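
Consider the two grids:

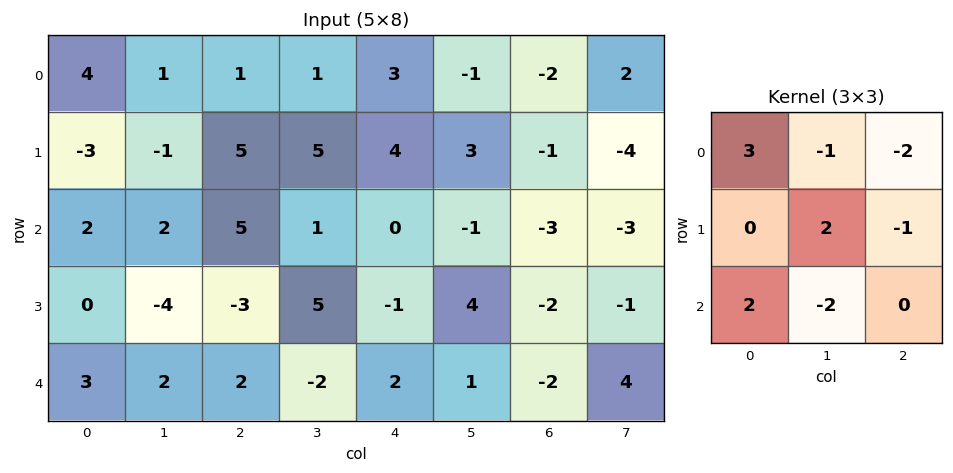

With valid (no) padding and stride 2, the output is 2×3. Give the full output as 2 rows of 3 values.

2 10 23
-9 33 19

Output[0,0]: The receptive field on the input at this output position is [4 1 1 / -3 -1 5 / 2 2 5]. Elementwise product with the kernel and sum: 4·3 + 1·-1 + 1·-2 + -1·2 + 5·-1 + 2·2 + 2·-2.
Output[0,1]: The receptive field on the input at this output position is [1 1 3 / 5 5 4 / 5 1 0]. Elementwise product with the kernel and sum: 1·3 + 1·-1 + 3·-2 + 5·2 + 4·-1 + 5·2 + 1·-2.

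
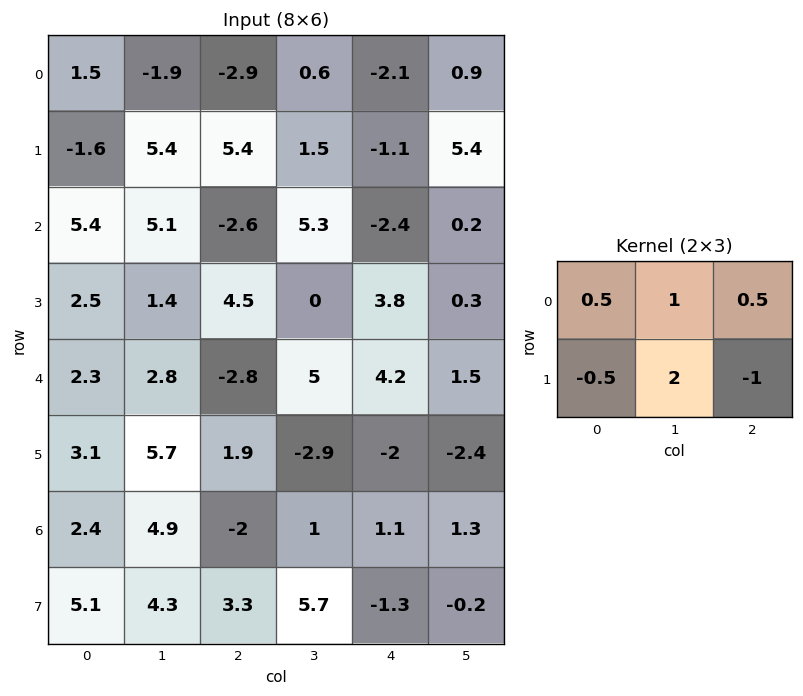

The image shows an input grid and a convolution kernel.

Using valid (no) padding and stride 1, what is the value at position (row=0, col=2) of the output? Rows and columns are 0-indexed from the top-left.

The receptive field on the input at this output position is [-2.9 0.6 -2.1 / 5.4 1.5 -1.1]. Elementwise product with the kernel and sum: -2.9·0.5 + 0.6·1 + -2.1·0.5 + 5.4·-0.5 + 1.5·2 + -1.1·-1.

-0.5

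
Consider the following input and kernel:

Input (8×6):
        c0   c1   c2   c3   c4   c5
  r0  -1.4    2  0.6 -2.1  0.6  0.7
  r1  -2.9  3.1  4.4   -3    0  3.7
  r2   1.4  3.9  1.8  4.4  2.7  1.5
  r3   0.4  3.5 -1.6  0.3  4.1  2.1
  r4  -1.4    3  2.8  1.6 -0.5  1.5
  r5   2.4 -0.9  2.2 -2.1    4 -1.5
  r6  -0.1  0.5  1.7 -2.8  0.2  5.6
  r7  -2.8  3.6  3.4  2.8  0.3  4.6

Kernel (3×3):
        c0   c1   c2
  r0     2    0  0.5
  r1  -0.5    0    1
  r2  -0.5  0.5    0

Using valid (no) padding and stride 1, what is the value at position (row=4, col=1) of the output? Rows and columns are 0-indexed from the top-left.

5.75

The receptive field on the input at this output position is [3 2.8 1.6 / -0.9 2.2 -2.1 / 0.5 1.7 -2.8]. Elementwise product with the kernel and sum: 3·2 + 1.6·0.5 + -0.9·-0.5 + -2.1·1 + 0.5·-0.5 + 1.7·0.5.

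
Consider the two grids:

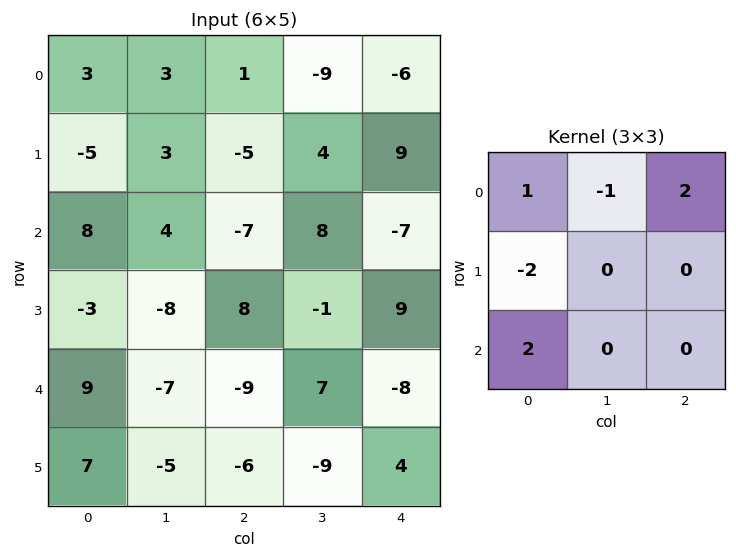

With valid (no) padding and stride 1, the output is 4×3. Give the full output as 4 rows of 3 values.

28 -14 -6
-40 -8 39
14 29 -63
17 -14 33

Output[0,0]: The receptive field on the input at this output position is [3 3 1 / -5 3 -5 / 8 4 -7]. Elementwise product with the kernel and sum: 3·1 + 3·-1 + 1·2 + -5·-2 + 8·2.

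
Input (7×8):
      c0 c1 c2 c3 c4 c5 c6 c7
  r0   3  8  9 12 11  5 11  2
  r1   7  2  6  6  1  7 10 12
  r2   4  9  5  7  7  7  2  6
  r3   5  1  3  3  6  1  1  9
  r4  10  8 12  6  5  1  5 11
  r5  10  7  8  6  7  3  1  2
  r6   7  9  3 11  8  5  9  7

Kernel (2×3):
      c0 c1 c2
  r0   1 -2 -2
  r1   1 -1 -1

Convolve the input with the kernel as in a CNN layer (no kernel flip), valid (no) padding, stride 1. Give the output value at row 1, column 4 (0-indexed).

The receptive field on the input at this output position is [1 7 10 / 7 7 2]. Elementwise product with the kernel and sum: 1·1 + 7·-2 + 10·-2 + 7·1 + 7·-1 + 2·-1.

-35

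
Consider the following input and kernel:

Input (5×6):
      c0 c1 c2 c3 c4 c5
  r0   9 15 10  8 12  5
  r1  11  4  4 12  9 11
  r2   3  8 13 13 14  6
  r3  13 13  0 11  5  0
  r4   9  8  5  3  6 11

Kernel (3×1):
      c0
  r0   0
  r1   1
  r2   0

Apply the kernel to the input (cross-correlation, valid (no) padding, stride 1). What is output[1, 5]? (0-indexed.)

6

The receptive field on the input at this output position is [11 / 6 / 0]. Elementwise product with the kernel and sum: 6·1.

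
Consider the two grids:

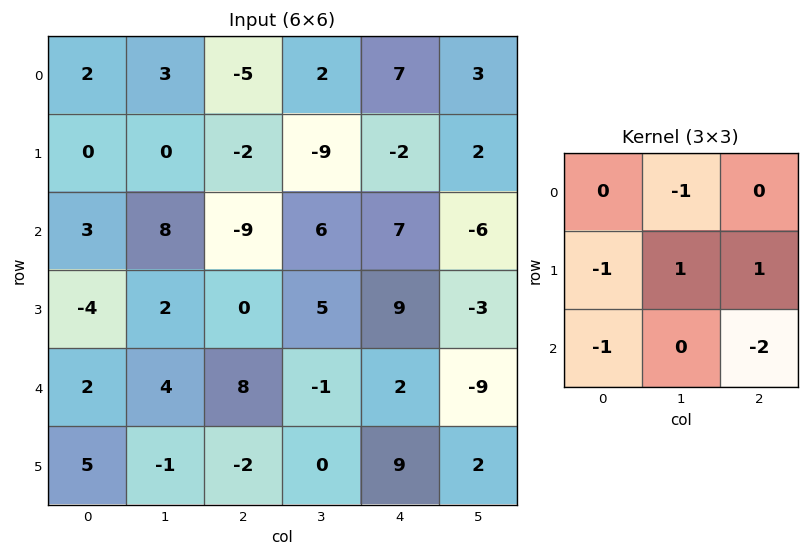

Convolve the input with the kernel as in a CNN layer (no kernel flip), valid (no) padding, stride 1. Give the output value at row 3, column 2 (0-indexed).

The receptive field on the input at this output position is [0 5 9 / 8 -1 2 / -2 0 9]. Elementwise product with the kernel and sum: 5·-1 + 8·-1 + -1·1 + 2·1 + -2·-1 + 9·-2.

-28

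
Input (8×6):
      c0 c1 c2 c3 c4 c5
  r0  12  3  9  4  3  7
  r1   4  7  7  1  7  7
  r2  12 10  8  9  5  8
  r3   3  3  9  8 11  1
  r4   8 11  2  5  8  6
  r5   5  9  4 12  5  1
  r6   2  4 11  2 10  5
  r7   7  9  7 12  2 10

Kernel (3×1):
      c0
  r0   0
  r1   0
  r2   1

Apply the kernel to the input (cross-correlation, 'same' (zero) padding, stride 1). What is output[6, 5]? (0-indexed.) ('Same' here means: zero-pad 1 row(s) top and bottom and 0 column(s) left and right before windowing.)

10

The receptive field on the zero-padded input at this output position is [1 / 5 / 10]. Elementwise product with the kernel and sum: 10·1.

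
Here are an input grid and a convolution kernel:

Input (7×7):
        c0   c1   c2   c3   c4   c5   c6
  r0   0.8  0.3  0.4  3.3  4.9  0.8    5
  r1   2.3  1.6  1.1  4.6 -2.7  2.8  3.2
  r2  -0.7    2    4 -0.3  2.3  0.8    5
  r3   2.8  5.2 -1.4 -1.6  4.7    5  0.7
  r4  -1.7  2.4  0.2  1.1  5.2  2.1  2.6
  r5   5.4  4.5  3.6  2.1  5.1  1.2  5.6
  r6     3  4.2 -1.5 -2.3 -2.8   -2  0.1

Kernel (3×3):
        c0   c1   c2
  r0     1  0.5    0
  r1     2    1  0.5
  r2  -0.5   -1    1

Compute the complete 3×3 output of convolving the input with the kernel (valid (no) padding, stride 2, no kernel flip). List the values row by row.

10.05 8.1 7.35
9.05 5.8 15.35
9.4 12.85 23.95

Output[0,0]: The receptive field on the input at this output position is [0.8 0.3 0.4 / 2.3 1.6 1.1 / -0.7 2 4]. Elementwise product with the kernel and sum: 0.8·1 + 0.3·0.5 + 2.3·2 + 1.6·1 + 1.1·0.5 + -0.7·-0.5 + 2·-1 + 4·1.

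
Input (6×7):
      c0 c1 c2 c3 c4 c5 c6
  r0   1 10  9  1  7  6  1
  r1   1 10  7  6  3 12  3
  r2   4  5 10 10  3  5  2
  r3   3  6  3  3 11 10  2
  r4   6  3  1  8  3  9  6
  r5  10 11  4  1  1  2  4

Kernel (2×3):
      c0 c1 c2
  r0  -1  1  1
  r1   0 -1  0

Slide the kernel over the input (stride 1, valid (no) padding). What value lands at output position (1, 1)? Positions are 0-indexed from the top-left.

The receptive field on the input at this output position is [10 7 6 / 5 10 10]. Elementwise product with the kernel and sum: 10·-1 + 7·1 + 6·1 + 10·-1.

-7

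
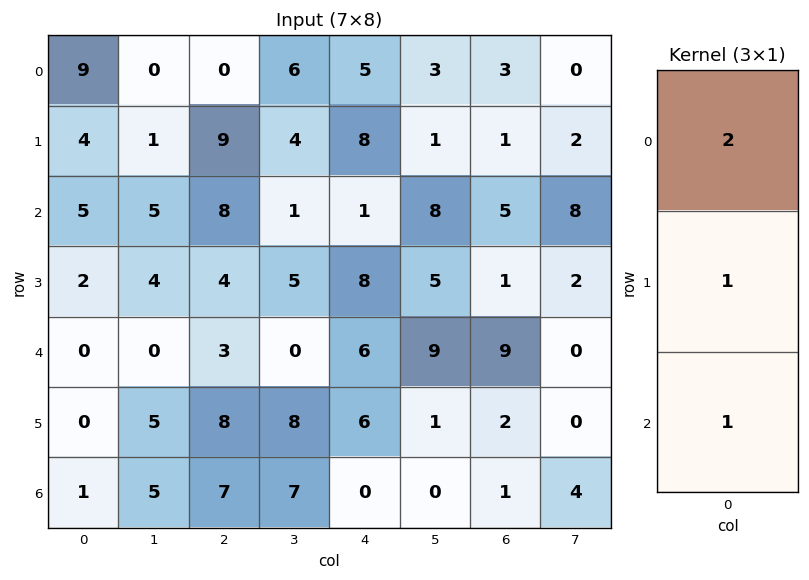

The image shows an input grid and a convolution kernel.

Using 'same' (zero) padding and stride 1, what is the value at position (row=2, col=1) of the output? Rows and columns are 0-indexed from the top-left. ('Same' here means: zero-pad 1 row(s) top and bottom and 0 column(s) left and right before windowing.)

11

The receptive field on the zero-padded input at this output position is [1 / 5 / 4]. Elementwise product with the kernel and sum: 1·2 + 5·1 + 4·1.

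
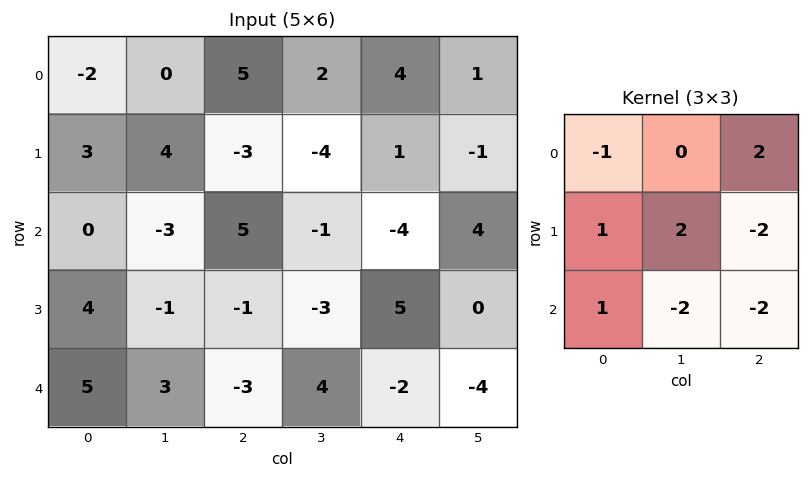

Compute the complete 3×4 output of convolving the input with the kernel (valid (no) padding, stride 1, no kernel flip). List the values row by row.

Output[0,0]: The receptive field on the input at this output position is [-2 0 5 / 3 4 -3 / 0 -3 5]. Elementwise product with the kernel and sum: -2·-1 + 5·2 + 3·1 + 4·2 + -3·-2 + 0·1 + -3·-2 + 5·-2.
Output[0,1]: The receptive field on the input at this output position is [0 5 2 / 4 -3 -4 / -3 5 -1]. Elementwise product with the kernel and sum: 0·-1 + 2·2 + 4·1 + -3·2 + -4·-2 + -3·1 + 5·-2 + -1·-2.

25 -1 5 -1
-17 4 11 -28
19 5 -37 32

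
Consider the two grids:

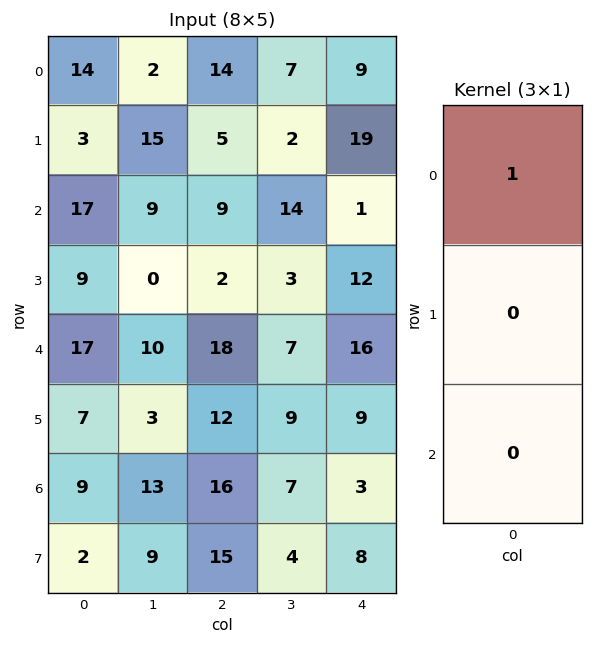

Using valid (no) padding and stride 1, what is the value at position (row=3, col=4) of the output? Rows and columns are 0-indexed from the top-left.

12

The receptive field on the input at this output position is [12 / 16 / 9]. Elementwise product with the kernel and sum: 12·1.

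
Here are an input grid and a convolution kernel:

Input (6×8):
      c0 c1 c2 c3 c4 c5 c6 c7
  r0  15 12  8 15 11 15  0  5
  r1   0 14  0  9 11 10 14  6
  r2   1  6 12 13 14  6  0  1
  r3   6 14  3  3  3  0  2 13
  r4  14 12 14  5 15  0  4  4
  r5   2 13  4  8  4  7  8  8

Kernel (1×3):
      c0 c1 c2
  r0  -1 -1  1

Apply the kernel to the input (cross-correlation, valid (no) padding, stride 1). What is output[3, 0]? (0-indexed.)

The receptive field on the input at this output position is [6 14 3]. Elementwise product with the kernel and sum: 6·-1 + 14·-1 + 3·1.

-17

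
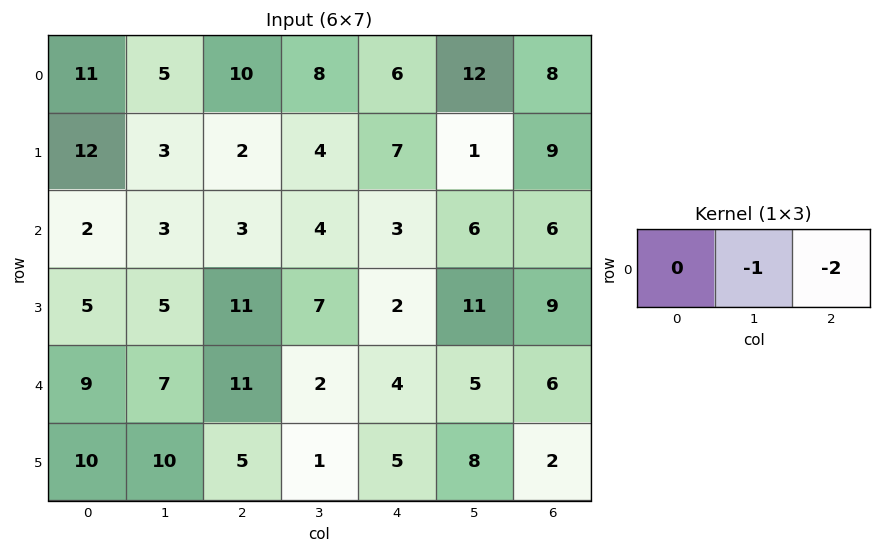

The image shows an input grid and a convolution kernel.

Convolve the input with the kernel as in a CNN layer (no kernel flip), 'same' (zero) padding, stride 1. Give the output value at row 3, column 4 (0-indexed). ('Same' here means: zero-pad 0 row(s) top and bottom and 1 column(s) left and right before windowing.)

The receptive field on the zero-padded input at this output position is [7 2 11]. Elementwise product with the kernel and sum: 2·-1 + 11·-2.

-24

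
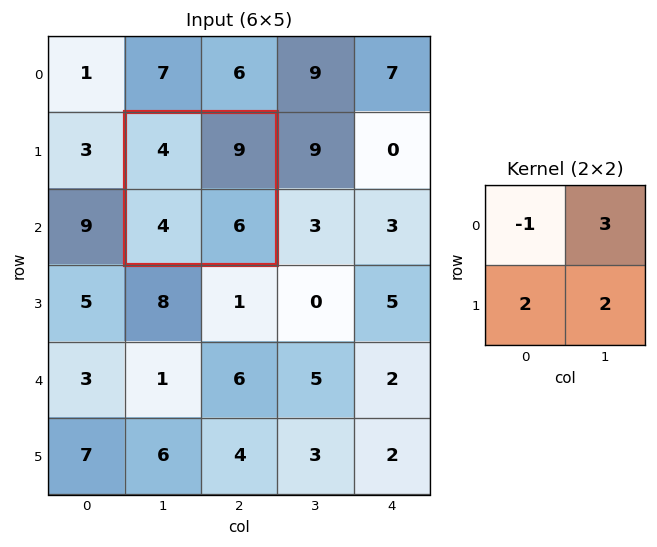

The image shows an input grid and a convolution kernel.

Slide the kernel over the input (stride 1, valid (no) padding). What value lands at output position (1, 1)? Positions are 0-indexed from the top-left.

The receptive field on the input at this output position is [4 9 / 4 6]. Elementwise product with the kernel and sum: 4·-1 + 9·3 + 4·2 + 6·2.

43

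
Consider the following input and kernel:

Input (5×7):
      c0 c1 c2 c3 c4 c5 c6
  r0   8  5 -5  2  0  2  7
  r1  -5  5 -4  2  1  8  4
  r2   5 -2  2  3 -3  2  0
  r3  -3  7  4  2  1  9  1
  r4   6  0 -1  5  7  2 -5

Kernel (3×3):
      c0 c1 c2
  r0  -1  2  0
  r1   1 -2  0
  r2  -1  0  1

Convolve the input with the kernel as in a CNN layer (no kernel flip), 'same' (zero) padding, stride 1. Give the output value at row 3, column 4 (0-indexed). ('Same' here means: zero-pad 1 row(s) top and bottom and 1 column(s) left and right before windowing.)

The receptive field on the zero-padded input at this output position is [3 -3 2 / 2 1 9 / 5 7 2]. Elementwise product with the kernel and sum: 3·-1 + -3·2 + 2·1 + 1·-2 + 5·-1 + 2·1.

-12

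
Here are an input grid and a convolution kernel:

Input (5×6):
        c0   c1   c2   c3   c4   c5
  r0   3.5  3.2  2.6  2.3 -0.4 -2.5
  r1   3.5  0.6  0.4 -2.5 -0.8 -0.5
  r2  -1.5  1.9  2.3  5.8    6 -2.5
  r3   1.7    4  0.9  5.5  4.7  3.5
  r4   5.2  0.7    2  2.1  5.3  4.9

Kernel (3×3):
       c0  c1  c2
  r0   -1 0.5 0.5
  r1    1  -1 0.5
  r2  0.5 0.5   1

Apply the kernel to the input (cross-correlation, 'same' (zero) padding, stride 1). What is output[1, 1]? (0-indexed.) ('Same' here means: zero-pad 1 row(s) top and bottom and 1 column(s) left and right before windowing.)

5

The receptive field on the zero-padded input at this output position is [3.5 3.2 2.6 / 3.5 0.6 0.4 / -1.5 1.9 2.3]. Elementwise product with the kernel and sum: 3.5·-1 + 3.2·0.5 + 2.6·0.5 + 3.5·1 + 0.6·-1 + 0.4·0.5 + -1.5·0.5 + 1.9·0.5 + 2.3·1.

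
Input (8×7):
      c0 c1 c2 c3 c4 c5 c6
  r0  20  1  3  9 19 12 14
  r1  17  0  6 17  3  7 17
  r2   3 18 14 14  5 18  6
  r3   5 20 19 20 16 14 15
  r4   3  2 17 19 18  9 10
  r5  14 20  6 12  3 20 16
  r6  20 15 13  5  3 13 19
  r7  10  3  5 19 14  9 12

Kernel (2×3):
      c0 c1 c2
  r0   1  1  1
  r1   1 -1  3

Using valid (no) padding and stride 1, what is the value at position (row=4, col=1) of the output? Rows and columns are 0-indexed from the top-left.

The receptive field on the input at this output position is [2 17 19 / 20 6 12]. Elementwise product with the kernel and sum: 2·1 + 17·1 + 19·1 + 20·1 + 6·-1 + 12·3.

88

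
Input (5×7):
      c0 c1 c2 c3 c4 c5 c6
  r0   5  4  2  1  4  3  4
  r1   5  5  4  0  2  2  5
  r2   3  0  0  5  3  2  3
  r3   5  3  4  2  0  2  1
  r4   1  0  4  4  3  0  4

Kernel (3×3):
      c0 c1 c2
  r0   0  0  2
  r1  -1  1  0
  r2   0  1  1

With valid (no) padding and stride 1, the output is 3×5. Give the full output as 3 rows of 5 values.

Output[0,0]: The receptive field on the input at this output position is [5 4 2 / 5 5 4 / 3 0 0]. Elementwise product with the kernel and sum: 2·2 + 5·-1 + 5·1 + 0·1 + 0·1.
Output[0,1]: The receptive field on the input at this output position is [4 2 1 / 5 4 0 / 0 0 5]. Elementwise product with the kernel and sum: 1·2 + 5·-1 + 4·1 + 0·1 + 5·1.

4 6 12 13 13
12 6 11 4 12
2 19 11 5 12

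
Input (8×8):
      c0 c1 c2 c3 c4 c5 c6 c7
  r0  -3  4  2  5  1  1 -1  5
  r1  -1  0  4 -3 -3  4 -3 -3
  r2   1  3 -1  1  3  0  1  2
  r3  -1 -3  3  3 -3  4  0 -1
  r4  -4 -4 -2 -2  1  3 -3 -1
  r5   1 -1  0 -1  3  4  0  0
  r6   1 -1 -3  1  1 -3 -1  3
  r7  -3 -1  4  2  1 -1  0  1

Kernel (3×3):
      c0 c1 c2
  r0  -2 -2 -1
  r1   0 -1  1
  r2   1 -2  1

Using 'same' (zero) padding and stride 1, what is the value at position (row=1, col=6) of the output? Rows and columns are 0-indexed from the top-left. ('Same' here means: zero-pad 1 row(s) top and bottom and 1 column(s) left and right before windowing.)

-5

The receptive field on the zero-padded input at this output position is [1 -1 5 / 4 -3 -3 / 0 1 2]. Elementwise product with the kernel and sum: 1·-2 + -1·-2 + 5·-1 + -3·-1 + -3·1 + 0·1 + 1·-2 + 2·1.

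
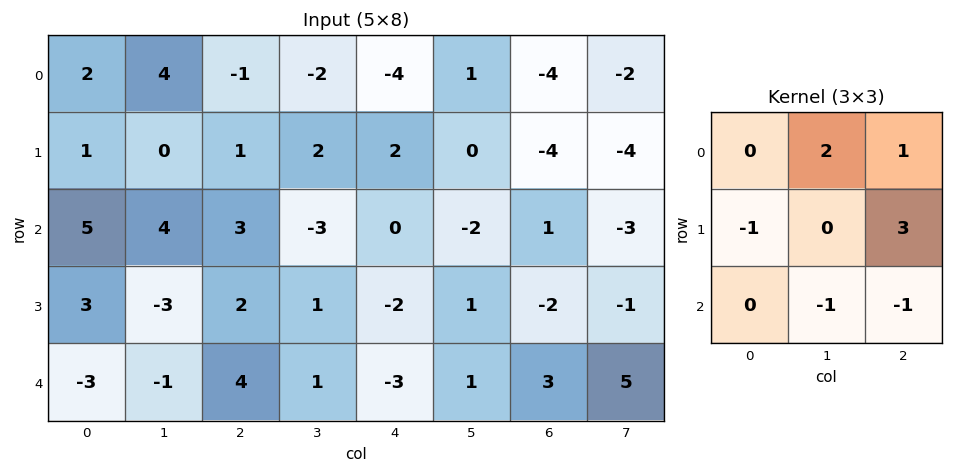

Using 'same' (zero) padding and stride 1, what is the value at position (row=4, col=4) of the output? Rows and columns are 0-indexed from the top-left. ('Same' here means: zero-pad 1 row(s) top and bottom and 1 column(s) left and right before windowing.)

The receptive field on the zero-padded input at this output position is [1 -2 1 / 1 -3 1 / 0 0 0]. Elementwise product with the kernel and sum: -2·2 + 1·1 + 1·-1 + 1·3 + 0·-1 + 0·-1.

-1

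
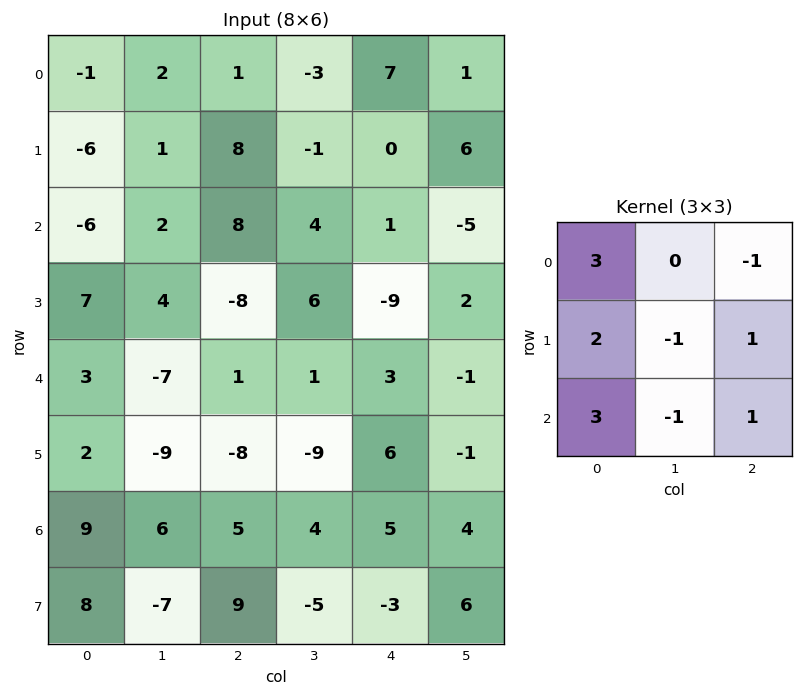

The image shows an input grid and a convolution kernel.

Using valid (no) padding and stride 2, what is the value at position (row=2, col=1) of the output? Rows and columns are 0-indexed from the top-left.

The receptive field on the input at this output position is [1 1 3 / -8 -9 6 / 5 4 5]. Elementwise product with the kernel and sum: 1·3 + 3·-1 + -8·2 + -9·-1 + 6·1 + 5·3 + 4·-1 + 5·1.

15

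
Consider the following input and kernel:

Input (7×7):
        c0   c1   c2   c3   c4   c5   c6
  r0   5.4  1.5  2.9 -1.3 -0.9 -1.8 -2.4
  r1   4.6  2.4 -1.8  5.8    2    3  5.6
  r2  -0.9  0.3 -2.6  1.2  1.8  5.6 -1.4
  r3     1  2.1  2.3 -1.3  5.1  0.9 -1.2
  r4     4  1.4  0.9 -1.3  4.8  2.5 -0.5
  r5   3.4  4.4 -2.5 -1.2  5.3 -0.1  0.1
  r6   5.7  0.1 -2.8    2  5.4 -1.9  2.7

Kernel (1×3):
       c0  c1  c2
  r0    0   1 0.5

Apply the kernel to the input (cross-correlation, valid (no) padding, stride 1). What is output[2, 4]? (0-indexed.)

4.9

The receptive field on the input at this output position is [1.8 5.6 -1.4]. Elementwise product with the kernel and sum: 5.6·1 + -1.4·0.5.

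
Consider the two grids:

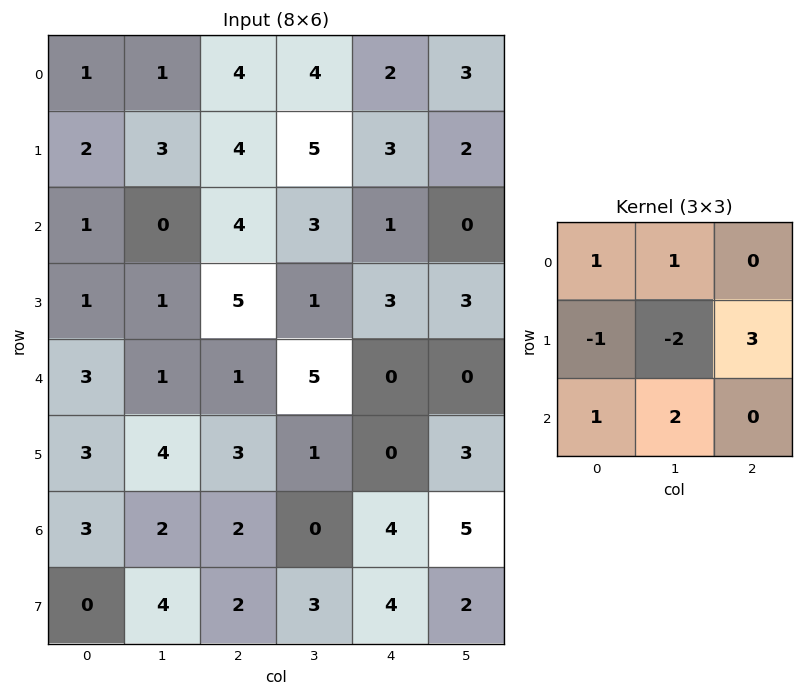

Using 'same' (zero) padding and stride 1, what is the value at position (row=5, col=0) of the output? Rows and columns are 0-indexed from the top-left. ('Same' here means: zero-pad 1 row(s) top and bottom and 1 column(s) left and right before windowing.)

The receptive field on the zero-padded input at this output position is [0 3 1 / 0 3 4 / 0 3 2]. Elementwise product with the kernel and sum: 0·1 + 3·1 + 0·-1 + 3·-2 + 4·3 + 0·1 + 3·2.

15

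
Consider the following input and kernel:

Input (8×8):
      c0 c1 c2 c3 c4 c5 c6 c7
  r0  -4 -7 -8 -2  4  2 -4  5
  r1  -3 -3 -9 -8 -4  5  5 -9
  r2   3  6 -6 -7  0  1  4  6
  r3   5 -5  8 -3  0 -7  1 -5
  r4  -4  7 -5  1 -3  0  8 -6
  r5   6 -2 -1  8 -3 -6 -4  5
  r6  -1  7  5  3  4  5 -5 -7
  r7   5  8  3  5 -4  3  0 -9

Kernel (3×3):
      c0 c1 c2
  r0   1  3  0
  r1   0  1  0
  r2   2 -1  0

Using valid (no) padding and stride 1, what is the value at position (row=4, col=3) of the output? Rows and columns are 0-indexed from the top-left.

The receptive field on the input at this output position is [1 -3 0 / 8 -3 -6 / 3 4 5]. Elementwise product with the kernel and sum: 1·1 + -3·3 + -3·1 + 3·2 + 4·-1.

-9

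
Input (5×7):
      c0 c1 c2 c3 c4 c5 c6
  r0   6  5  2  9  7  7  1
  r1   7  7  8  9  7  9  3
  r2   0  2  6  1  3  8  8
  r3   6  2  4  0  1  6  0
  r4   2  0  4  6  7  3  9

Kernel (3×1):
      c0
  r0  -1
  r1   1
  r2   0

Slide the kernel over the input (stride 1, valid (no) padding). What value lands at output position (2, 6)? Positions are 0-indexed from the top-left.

-8

The receptive field on the input at this output position is [8 / 0 / 9]. Elementwise product with the kernel and sum: 8·-1 + 0·1.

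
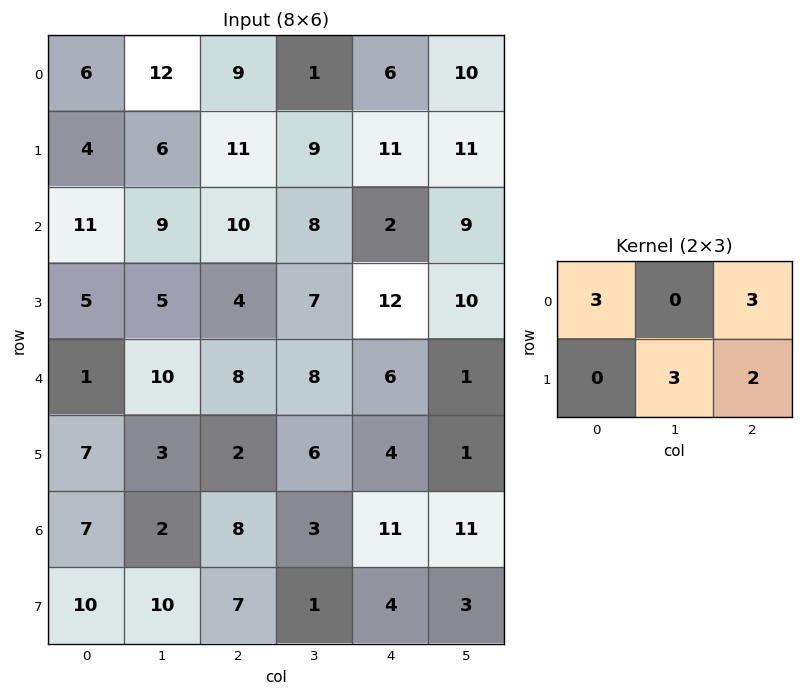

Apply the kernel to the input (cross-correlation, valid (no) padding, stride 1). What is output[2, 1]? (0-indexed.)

The receptive field on the input at this output position is [9 10 8 / 5 4 7]. Elementwise product with the kernel and sum: 9·3 + 8·3 + 4·3 + 7·2.

77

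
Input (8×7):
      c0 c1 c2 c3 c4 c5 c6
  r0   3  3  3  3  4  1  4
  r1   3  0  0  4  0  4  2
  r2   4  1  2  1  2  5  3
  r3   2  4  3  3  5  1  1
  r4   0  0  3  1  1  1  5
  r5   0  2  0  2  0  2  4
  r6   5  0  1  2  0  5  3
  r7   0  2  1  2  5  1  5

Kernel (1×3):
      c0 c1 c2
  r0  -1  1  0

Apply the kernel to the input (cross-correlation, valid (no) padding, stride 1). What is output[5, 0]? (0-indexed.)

The receptive field on the input at this output position is [0 2 0]. Elementwise product with the kernel and sum: 0·-1 + 2·1.

2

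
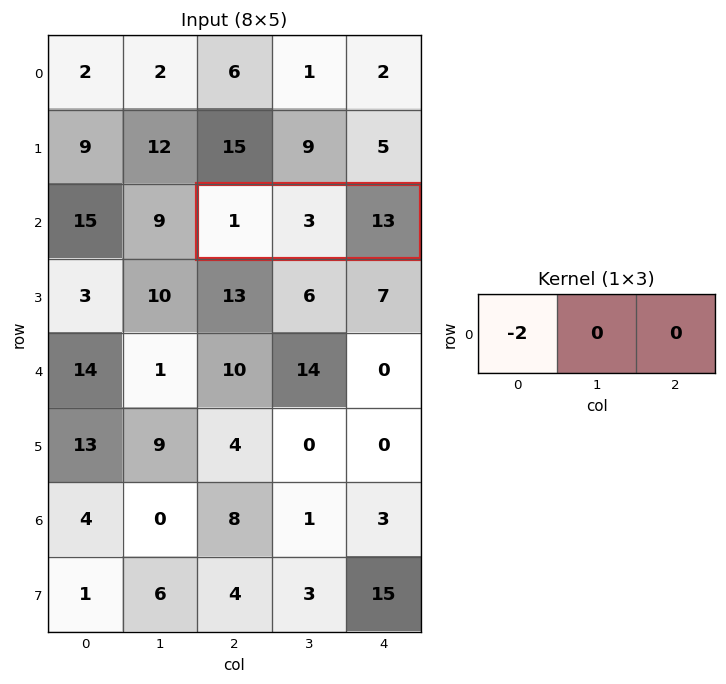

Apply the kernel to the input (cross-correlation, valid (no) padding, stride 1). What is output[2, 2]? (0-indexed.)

-2

The receptive field on the input at this output position is [1 3 13]. Elementwise product with the kernel and sum: 1·-2.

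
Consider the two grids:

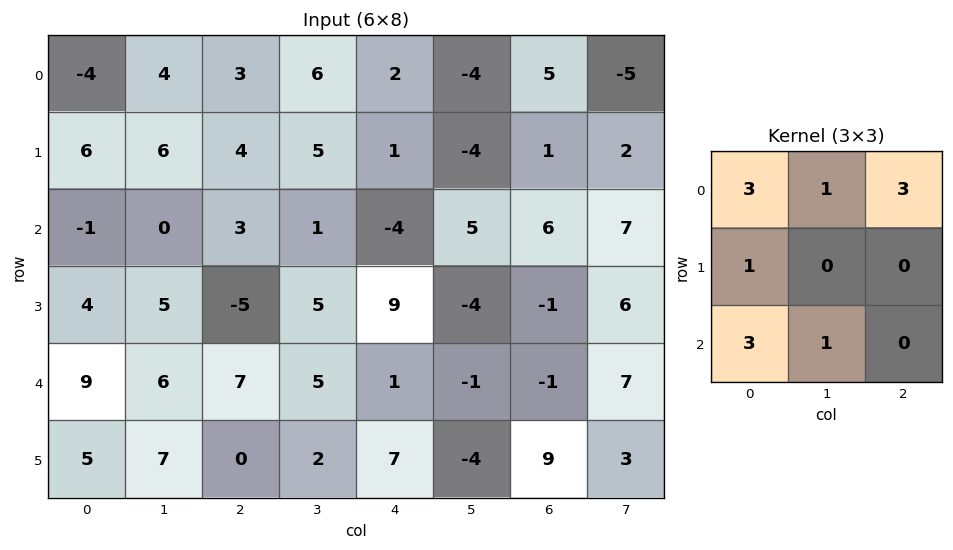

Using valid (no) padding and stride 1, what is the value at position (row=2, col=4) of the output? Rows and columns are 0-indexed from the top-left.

The receptive field on the input at this output position is [-4 5 6 / 9 -4 -1 / 1 -1 -1]. Elementwise product with the kernel and sum: -4·3 + 5·1 + 6·3 + 9·1 + 1·3 + -1·1.

22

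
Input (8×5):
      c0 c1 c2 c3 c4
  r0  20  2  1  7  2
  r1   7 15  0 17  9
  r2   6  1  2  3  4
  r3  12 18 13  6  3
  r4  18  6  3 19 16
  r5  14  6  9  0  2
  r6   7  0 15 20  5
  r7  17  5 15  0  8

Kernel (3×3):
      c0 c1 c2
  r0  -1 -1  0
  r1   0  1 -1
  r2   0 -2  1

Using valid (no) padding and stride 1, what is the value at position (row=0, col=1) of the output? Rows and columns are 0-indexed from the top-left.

The receptive field on the input at this output position is [2 1 7 / 15 0 17 / 1 2 3]. Elementwise product with the kernel and sum: 2·-1 + 1·-1 + 0·1 + 17·-1 + 2·-2 + 3·1.

-21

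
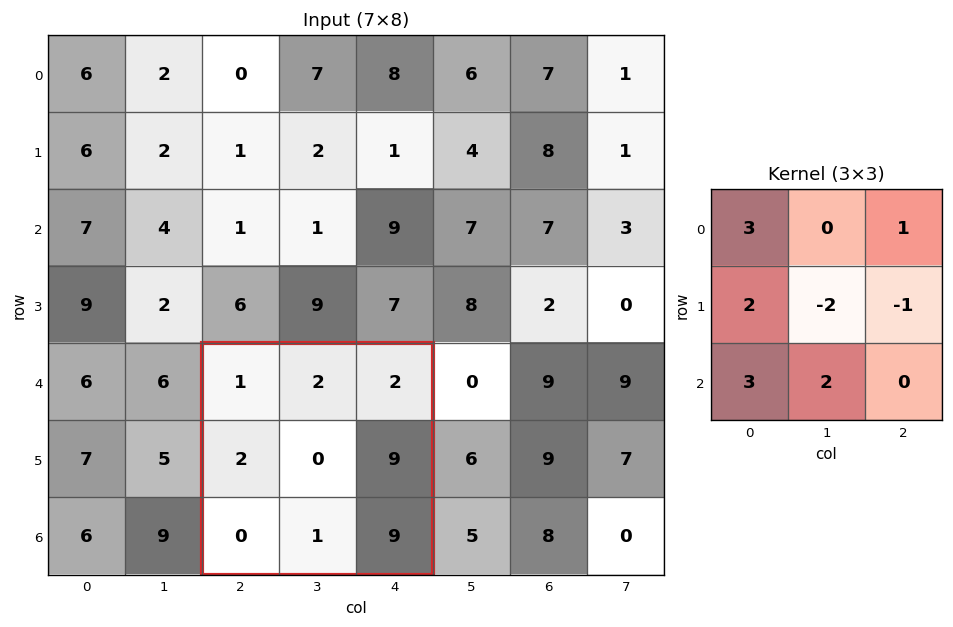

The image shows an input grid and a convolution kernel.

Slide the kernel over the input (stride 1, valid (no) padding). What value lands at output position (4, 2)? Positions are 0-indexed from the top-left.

The receptive field on the input at this output position is [1 2 2 / 2 0 9 / 0 1 9]. Elementwise product with the kernel and sum: 1·3 + 2·1 + 2·2 + 0·-2 + 9·-1 + 0·3 + 1·2.

2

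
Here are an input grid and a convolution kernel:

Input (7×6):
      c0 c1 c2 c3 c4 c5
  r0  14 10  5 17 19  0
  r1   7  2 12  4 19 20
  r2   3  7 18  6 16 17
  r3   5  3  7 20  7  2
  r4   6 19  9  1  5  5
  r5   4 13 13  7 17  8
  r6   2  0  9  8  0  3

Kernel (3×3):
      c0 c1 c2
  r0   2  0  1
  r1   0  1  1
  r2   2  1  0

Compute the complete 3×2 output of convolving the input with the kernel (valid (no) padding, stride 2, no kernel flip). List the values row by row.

Output[0,0]: The receptive field on the input at this output position is [14 10 5 / 7 2 12 / 3 7 18]. Elementwise product with the kernel and sum: 14·2 + 5·1 + 2·1 + 12·1 + 3·2 + 7·1.
Output[0,1]: The receptive field on the input at this output position is [5 17 19 / 12 4 19 / 18 6 16]. Elementwise product with the kernel and sum: 5·2 + 19·1 + 4·1 + 19·1 + 18·2 + 6·1.

60 94
65 98
51 73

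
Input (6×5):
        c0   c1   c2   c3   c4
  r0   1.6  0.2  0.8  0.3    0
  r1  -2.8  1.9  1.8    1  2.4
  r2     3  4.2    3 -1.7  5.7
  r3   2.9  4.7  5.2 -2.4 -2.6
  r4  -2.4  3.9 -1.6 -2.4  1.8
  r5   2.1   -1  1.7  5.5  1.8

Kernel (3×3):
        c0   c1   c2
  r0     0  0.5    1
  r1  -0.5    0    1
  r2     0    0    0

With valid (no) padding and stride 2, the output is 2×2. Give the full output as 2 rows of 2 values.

4.1 1.65
8.85 -0.35

Output[0,0]: The receptive field on the input at this output position is [1.6 0.2 0.8 / -2.8 1.9 1.8 / 3 4.2 3]. Elementwise product with the kernel and sum: 0.2·0.5 + 0.8·1 + -2.8·-0.5 + 1.8·1.
Output[0,1]: The receptive field on the input at this output position is [0.8 0.3 0 / 1.8 1 2.4 / 3 -1.7 5.7]. Elementwise product with the kernel and sum: 0.3·0.5 + 0·1 + 1.8·-0.5 + 2.4·1.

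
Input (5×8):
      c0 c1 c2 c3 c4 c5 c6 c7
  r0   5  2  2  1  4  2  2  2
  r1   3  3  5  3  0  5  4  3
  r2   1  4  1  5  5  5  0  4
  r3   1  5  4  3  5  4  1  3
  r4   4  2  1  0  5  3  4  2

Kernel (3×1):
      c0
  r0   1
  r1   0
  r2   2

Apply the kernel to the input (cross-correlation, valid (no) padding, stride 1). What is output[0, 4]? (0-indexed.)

14

The receptive field on the input at this output position is [4 / 0 / 5]. Elementwise product with the kernel and sum: 4·1 + 5·2.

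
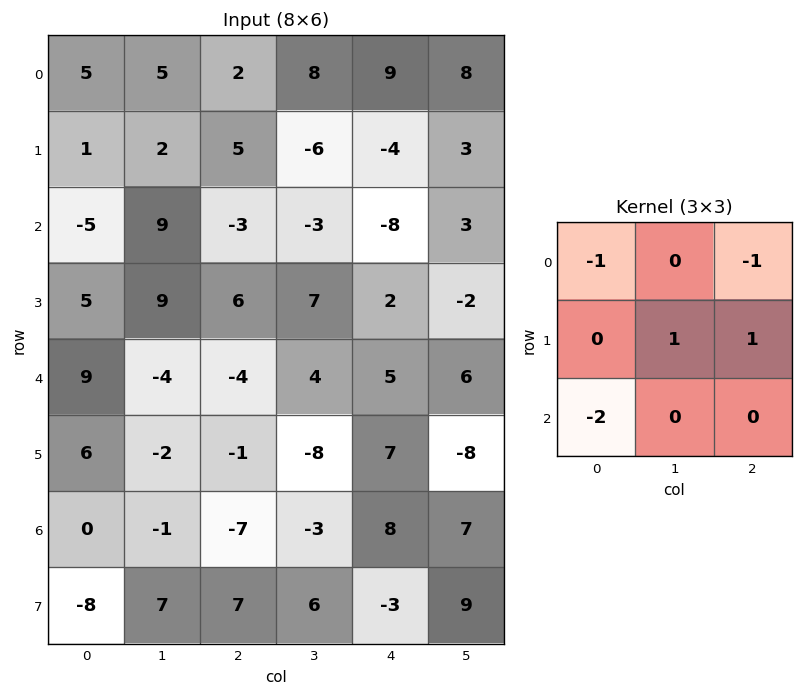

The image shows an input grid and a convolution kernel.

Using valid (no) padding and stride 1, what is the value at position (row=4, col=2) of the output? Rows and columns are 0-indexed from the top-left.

The receptive field on the input at this output position is [-4 4 5 / -1 -8 7 / -7 -3 8]. Elementwise product with the kernel and sum: -4·-1 + 5·-1 + -8·1 + 7·1 + -7·-2.

12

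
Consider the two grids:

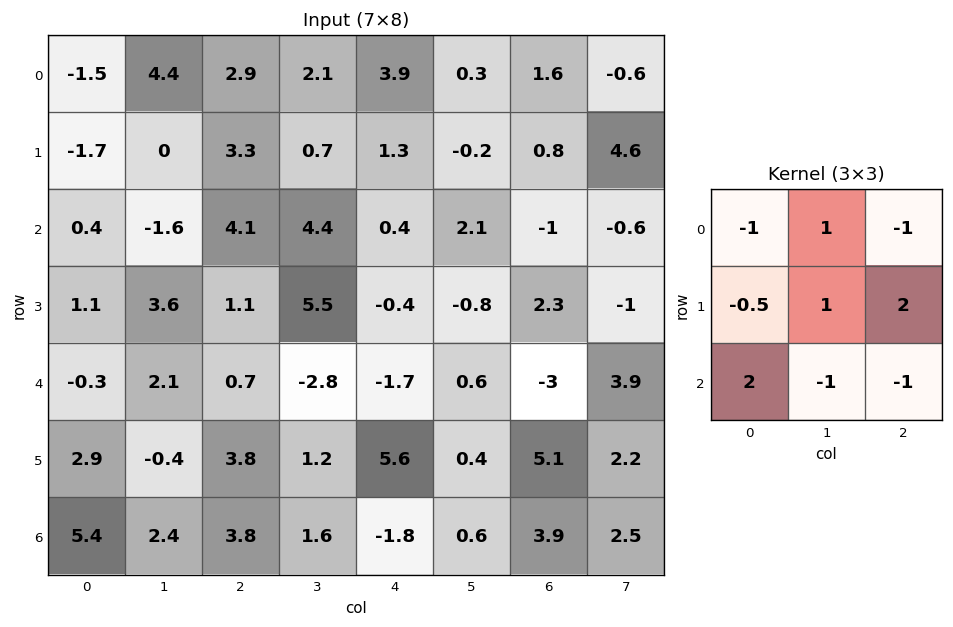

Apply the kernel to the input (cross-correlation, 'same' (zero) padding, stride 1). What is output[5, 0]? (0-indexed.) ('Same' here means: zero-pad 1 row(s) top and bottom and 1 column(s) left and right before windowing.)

The receptive field on the zero-padded input at this output position is [0 -0.3 2.1 / 0 2.9 -0.4 / 0 5.4 2.4]. Elementwise product with the kernel and sum: 0·-1 + -0.3·1 + 2.1·-1 + 0·-0.5 + 2.9·1 + -0.4·2 + 0·2 + 5.4·-1 + 2.4·-1.

-8.1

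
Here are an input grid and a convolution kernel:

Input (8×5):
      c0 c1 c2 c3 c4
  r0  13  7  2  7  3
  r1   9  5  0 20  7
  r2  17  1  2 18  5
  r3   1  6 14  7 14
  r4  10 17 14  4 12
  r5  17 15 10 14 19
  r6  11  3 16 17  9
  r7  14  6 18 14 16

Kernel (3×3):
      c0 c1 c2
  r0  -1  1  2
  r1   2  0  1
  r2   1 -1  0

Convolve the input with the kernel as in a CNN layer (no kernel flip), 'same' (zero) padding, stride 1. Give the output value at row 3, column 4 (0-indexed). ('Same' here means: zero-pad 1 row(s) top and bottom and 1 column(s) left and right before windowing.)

-7

The receptive field on the zero-padded input at this output position is [18 5 0 / 7 14 0 / 4 12 0]. Elementwise product with the kernel and sum: 18·-1 + 5·1 + 0·2 + 7·2 + 0·1 + 4·1 + 12·-1.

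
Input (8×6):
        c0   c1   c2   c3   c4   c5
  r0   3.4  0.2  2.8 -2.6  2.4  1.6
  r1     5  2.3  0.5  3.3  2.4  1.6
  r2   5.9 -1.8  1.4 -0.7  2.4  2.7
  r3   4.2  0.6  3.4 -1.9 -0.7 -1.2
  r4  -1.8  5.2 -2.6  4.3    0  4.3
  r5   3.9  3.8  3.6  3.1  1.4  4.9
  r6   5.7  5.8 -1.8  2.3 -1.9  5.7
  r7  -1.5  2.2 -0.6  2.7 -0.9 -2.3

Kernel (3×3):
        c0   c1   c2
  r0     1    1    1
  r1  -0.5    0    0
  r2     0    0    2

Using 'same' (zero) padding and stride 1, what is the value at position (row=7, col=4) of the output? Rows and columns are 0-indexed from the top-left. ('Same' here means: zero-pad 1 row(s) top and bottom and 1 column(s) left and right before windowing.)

4.75

The receptive field on the zero-padded input at this output position is [2.3 -1.9 5.7 / 2.7 -0.9 -2.3 / 0 0 0]. Elementwise product with the kernel and sum: 2.3·1 + -1.9·1 + 5.7·1 + 2.7·-0.5 + 0·2.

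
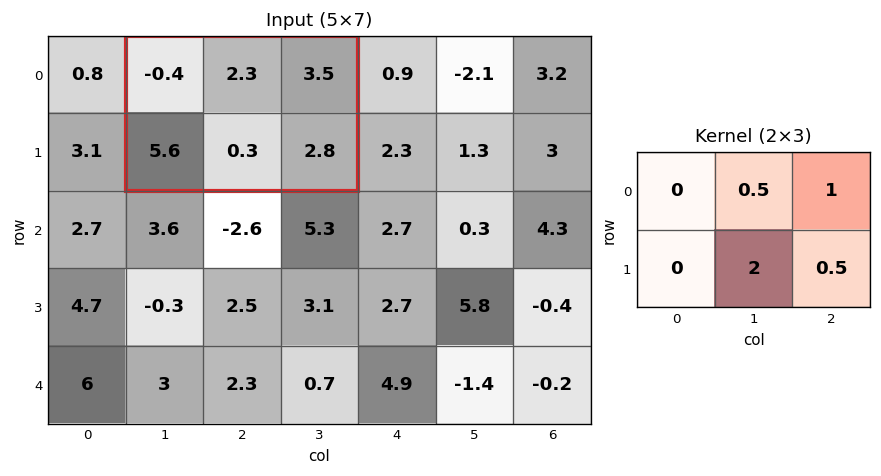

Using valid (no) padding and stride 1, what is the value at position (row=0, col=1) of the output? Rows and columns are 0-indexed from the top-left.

6.65

The receptive field on the input at this output position is [-0.4 2.3 3.5 / 5.6 0.3 2.8]. Elementwise product with the kernel and sum: 2.3·0.5 + 3.5·1 + 0.3·2 + 2.8·0.5.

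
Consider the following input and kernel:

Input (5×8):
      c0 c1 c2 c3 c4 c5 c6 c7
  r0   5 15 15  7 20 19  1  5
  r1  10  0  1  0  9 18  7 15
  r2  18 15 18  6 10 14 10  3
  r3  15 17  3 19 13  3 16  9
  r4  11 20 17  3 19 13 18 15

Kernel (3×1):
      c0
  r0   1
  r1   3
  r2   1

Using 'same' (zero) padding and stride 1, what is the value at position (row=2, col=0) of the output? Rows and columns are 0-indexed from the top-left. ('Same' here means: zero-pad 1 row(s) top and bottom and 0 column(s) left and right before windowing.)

79

The receptive field on the zero-padded input at this output position is [10 / 18 / 15]. Elementwise product with the kernel and sum: 10·1 + 18·3 + 15·1.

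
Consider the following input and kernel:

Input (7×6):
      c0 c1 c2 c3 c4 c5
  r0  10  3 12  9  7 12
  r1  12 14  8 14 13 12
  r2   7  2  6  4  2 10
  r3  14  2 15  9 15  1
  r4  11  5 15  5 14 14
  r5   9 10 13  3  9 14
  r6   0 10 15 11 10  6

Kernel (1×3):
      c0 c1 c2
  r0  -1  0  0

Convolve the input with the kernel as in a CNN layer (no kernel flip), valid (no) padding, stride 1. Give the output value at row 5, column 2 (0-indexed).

The receptive field on the input at this output position is [13 3 9]. Elementwise product with the kernel and sum: 13·-1.

-13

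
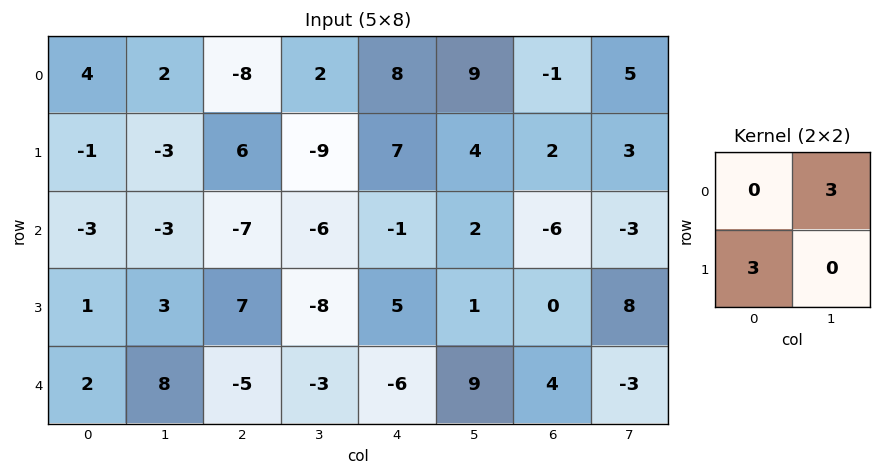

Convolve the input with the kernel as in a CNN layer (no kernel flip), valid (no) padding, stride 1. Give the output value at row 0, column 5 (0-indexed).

The receptive field on the input at this output position is [9 -1 / 4 2]. Elementwise product with the kernel and sum: -1·3 + 4·3.

9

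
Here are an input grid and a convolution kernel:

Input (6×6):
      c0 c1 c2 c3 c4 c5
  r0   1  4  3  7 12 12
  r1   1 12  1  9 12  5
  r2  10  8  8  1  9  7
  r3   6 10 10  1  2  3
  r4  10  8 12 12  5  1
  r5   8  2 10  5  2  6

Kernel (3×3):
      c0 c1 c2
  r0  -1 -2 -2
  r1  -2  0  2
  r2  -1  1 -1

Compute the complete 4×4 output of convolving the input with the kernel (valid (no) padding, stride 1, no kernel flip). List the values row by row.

-25 -31 -35 -62
-37 -47 -52 -33
-48 -52 -49 -37
-58 -21 -37 -42

Output[0,0]: The receptive field on the input at this output position is [1 4 3 / 1 12 1 / 10 8 8]. Elementwise product with the kernel and sum: 1·-1 + 4·-2 + 3·-2 + 1·-2 + 1·2 + 10·-1 + 8·1 + 8·-1.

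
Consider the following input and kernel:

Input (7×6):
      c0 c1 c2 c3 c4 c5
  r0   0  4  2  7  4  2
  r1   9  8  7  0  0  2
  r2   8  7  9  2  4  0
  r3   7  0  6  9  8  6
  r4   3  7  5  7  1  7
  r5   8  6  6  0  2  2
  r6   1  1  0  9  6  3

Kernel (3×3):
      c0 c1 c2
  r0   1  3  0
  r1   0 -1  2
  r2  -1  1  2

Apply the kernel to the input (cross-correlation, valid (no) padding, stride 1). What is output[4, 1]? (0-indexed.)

The receptive field on the input at this output position is [7 5 7 / 6 6 0 / 1 0 9]. Elementwise product with the kernel and sum: 7·1 + 5·3 + 6·-1 + 0·2 + 1·-1 + 0·1 + 9·2.

33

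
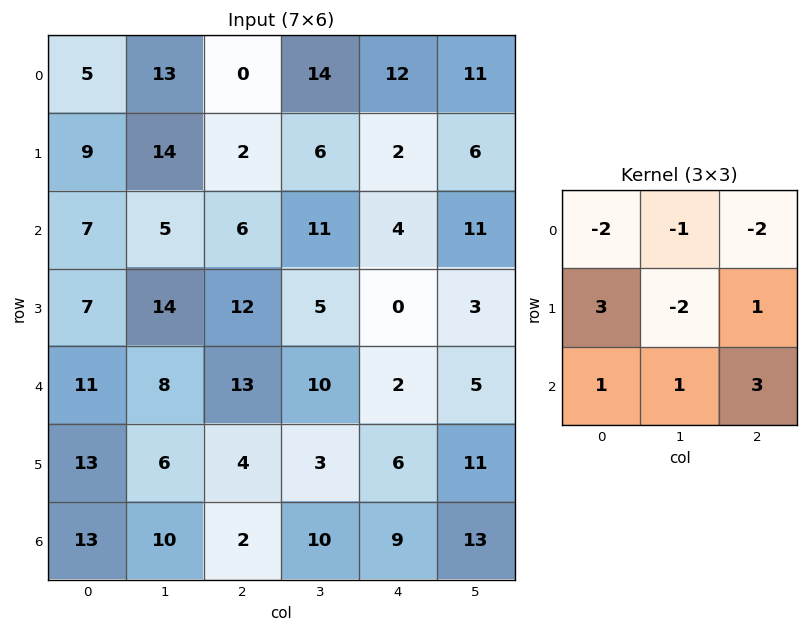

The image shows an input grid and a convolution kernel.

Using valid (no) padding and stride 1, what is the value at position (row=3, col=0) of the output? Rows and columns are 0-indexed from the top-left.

The receptive field on the input at this output position is [7 14 12 / 11 8 13 / 13 6 4]. Elementwise product with the kernel and sum: 7·-2 + 14·-1 + 12·-2 + 11·3 + 8·-2 + 13·1 + 13·1 + 6·1 + 4·3.

9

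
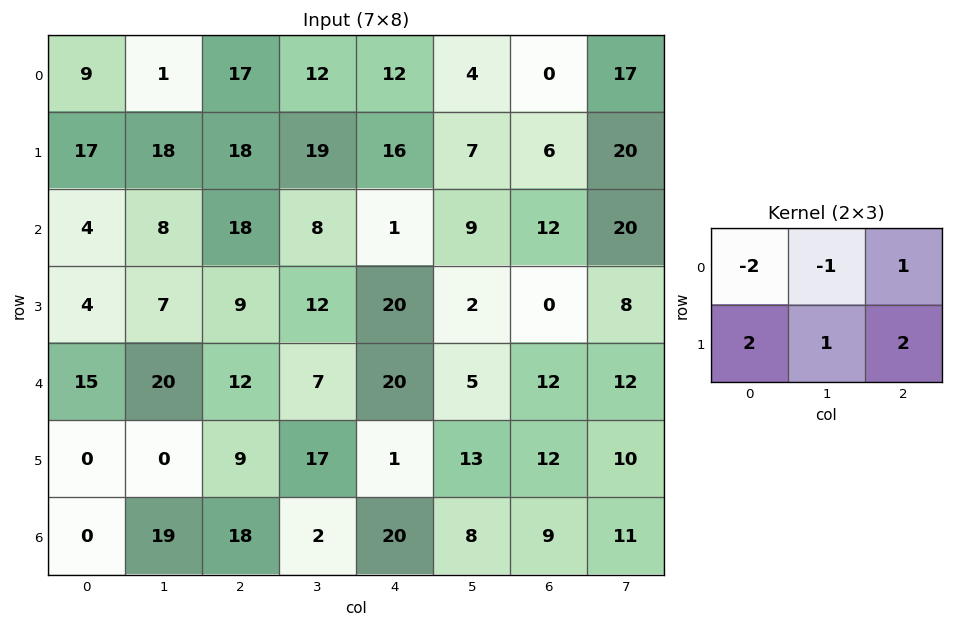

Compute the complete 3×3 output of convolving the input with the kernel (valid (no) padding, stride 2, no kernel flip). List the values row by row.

Output[0,0]: The receptive field on the input at this output position is [9 1 17 / 17 18 18]. Elementwise product with the kernel and sum: 9·-2 + 1·-1 + 17·1 + 17·2 + 18·1 + 18·2.
Output[0,1]: The receptive field on the input at this output position is [17 12 12 / 18 19 16]. Elementwise product with the kernel and sum: 17·-2 + 12·-1 + 12·1 + 18·2 + 19·1 + 16·2.

86 53 23
35 27 43
-20 26 6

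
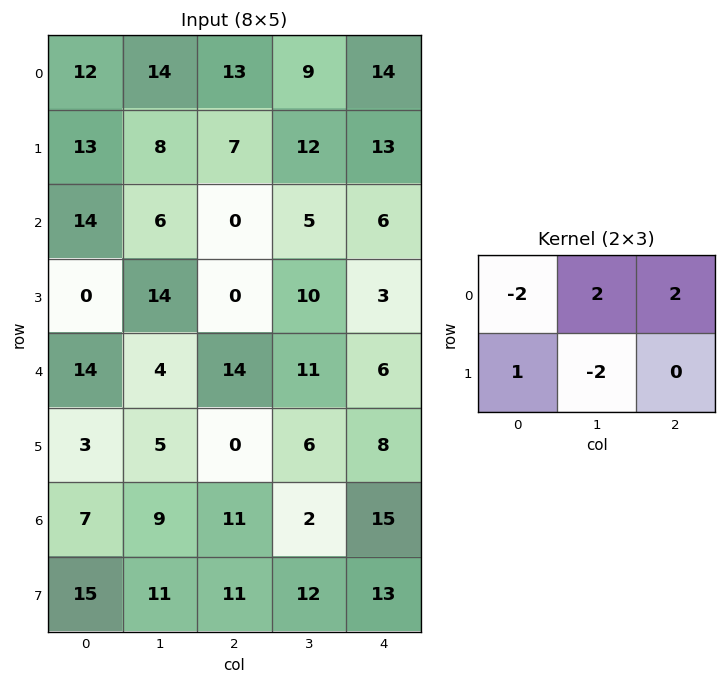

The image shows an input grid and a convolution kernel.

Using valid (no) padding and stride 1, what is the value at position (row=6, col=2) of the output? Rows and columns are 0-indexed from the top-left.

-1

The receptive field on the input at this output position is [11 2 15 / 11 12 13]. Elementwise product with the kernel and sum: 11·-2 + 2·2 + 15·2 + 11·1 + 12·-2.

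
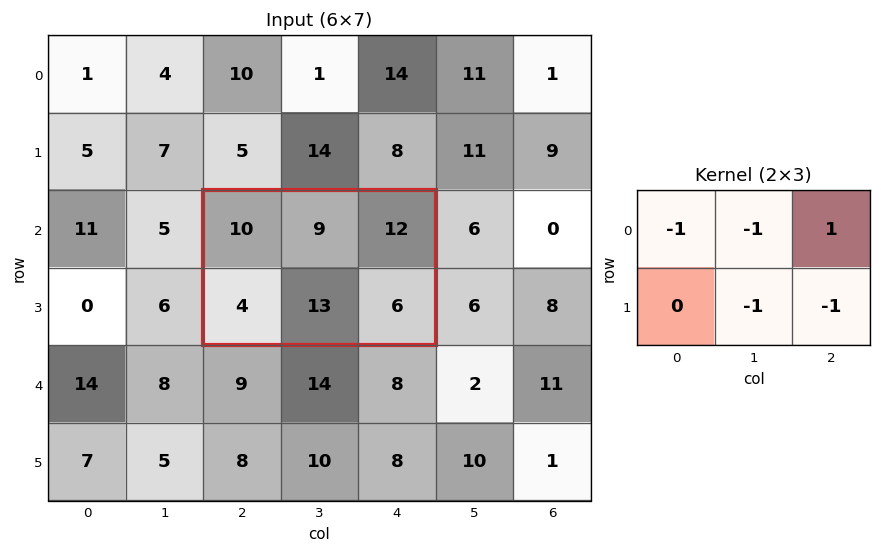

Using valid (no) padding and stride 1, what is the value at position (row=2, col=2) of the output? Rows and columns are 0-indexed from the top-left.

The receptive field on the input at this output position is [10 9 12 / 4 13 6]. Elementwise product with the kernel and sum: 10·-1 + 9·-1 + 12·1 + 13·-1 + 6·-1.

-26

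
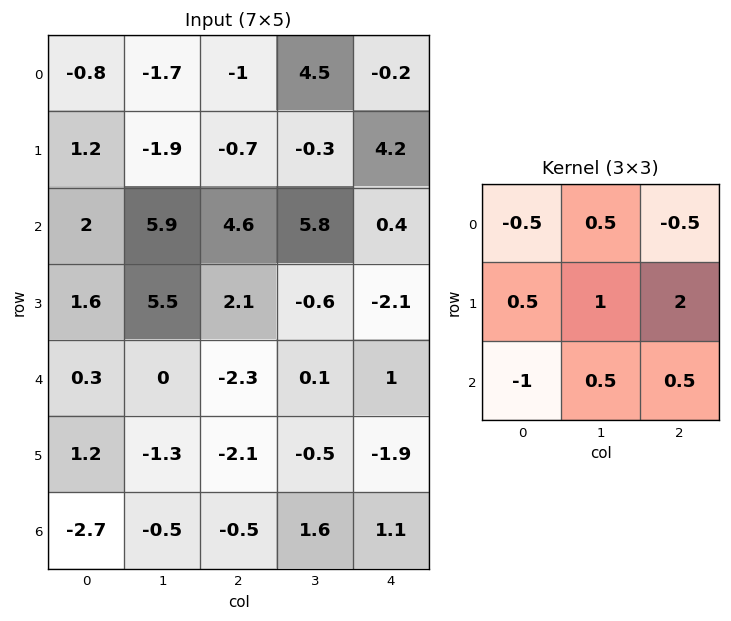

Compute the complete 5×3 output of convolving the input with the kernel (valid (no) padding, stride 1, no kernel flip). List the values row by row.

Output[0,0]: The receptive field on the input at this output position is [-0.8 -1.7 -1 / 1.2 -1.9 -0.7 / 2 5.9 4.6]. Elementwise product with the kernel and sum: -0.8·-0.5 + -1.7·0.5 + -1·-0.5 + 1.2·0.5 + -1.9·1 + -0.7·2 + 2·-1 + 5.9·0.5 + 4.6·0.5.
Output[0,1]: The receptive field on the input at this output position is [-1.7 -1 4.5 / -1.9 -0.7 -0.3 / 5.9 4.6 5.8]. Elementwise product with the kernel and sum: -1.7·-0.5 + -1·0.5 + 4.5·-0.5 + -1.9·0.5 + -0.7·1 + -0.3·2 + 5.9·-1 + 4.6·0.5 + 5.8·0.5.

0.6 -4.85 9.1
17.1 15.15 3.55
8.7 -1 -0.5
-6.45 -3.5 1.55
-1.7 -3.9 -2.8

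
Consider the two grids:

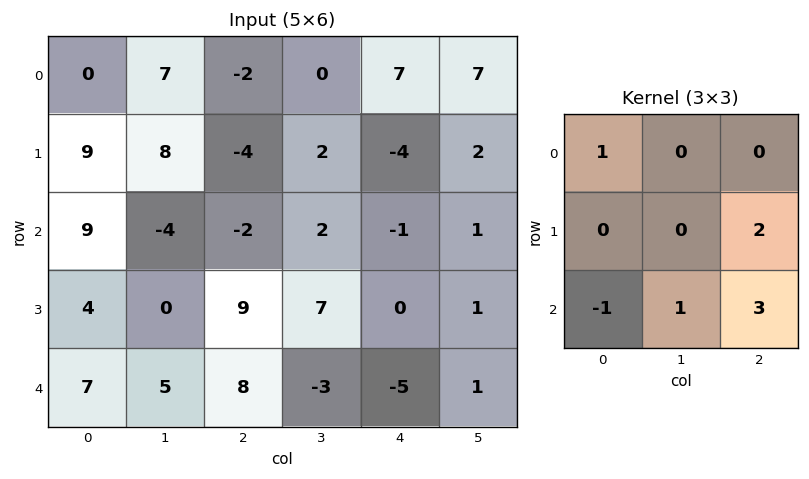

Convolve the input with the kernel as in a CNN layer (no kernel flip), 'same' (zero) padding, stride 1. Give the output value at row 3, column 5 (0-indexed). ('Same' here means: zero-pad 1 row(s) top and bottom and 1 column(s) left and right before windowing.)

The receptive field on the zero-padded input at this output position is [-1 1 0 / 0 1 0 / -5 1 0]. Elementwise product with the kernel and sum: -1·1 + 0·2 + -5·-1 + 1·1 + 0·3.

5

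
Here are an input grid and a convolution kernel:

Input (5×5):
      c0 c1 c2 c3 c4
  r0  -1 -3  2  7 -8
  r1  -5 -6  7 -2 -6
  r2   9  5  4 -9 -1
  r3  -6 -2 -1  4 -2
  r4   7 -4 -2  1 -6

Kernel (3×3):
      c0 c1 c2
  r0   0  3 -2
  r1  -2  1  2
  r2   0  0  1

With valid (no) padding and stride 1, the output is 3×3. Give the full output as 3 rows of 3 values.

Output[0,0]: The receptive field on the input at this output position is [-1 -3 2 / -5 -6 7 / 9 5 4]. Elementwise product with the kernel and sum: -3·3 + 2·-2 + -5·-2 + -6·1 + 7·2 + 4·1.
Output[0,1]: The receptive field on the input at this output position is [-3 2 7 / -6 7 -2 / 5 4 -9]. Elementwise product with the kernel and sum: 2·3 + 7·-2 + -6·-2 + 7·1 + -2·2 + -9·1.

9 -2 8
-38 5 -15
13 42 -29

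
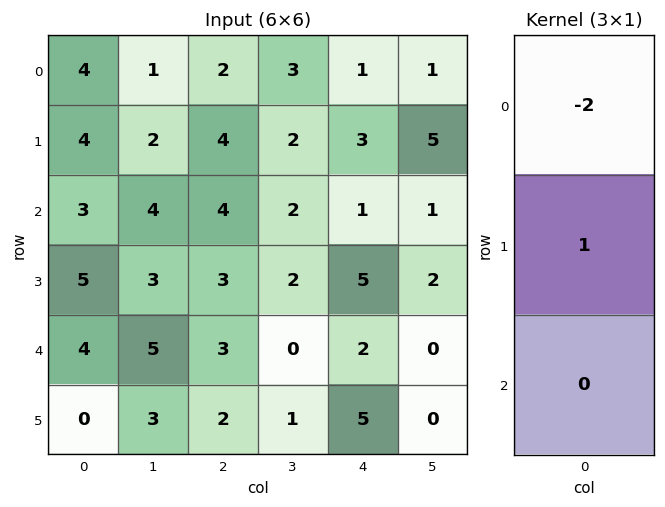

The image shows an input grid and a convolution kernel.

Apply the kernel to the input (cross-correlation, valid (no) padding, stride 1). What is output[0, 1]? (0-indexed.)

The receptive field on the input at this output position is [1 / 2 / 4]. Elementwise product with the kernel and sum: 1·-2 + 2·1.

0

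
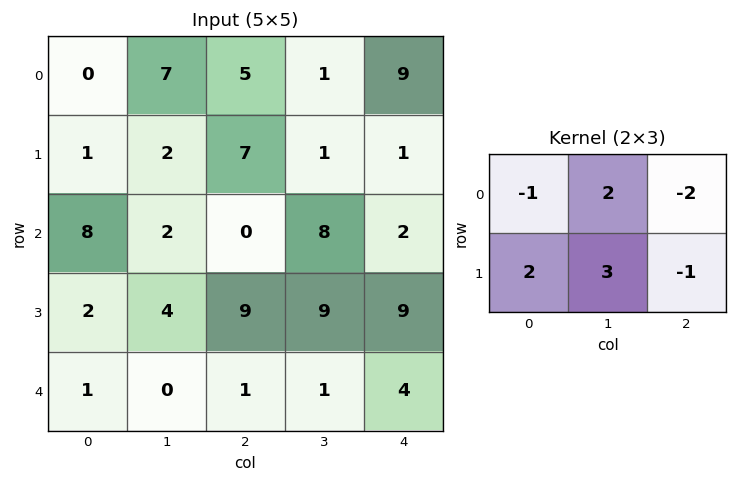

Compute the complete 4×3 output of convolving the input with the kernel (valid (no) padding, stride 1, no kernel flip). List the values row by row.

Output[0,0]: The receptive field on the input at this output position is [0 7 5 / 1 2 7]. Elementwise product with the kernel and sum: 0·-1 + 7·2 + 5·-2 + 1·2 + 2·3 + 7·-1.
Output[0,1]: The receptive field on the input at this output position is [7 5 1 / 2 7 1]. Elementwise product with the kernel and sum: 7·-1 + 5·2 + 1·-2 + 2·2 + 7·3 + 1·-1.

5 25 -5
11 6 15
3 8 48
-11 -2 -8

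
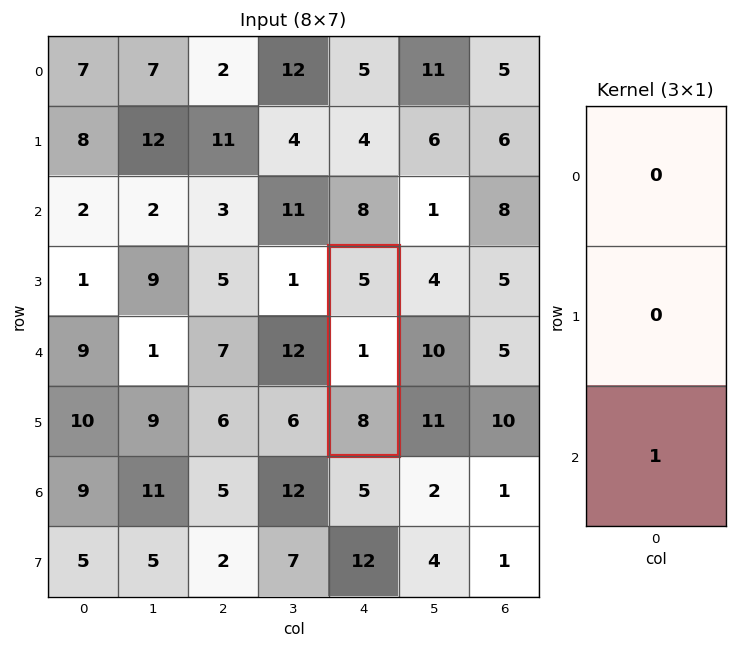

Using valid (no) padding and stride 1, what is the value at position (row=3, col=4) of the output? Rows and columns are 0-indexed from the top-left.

The receptive field on the input at this output position is [5 / 1 / 8]. Elementwise product with the kernel and sum: 8·1.

8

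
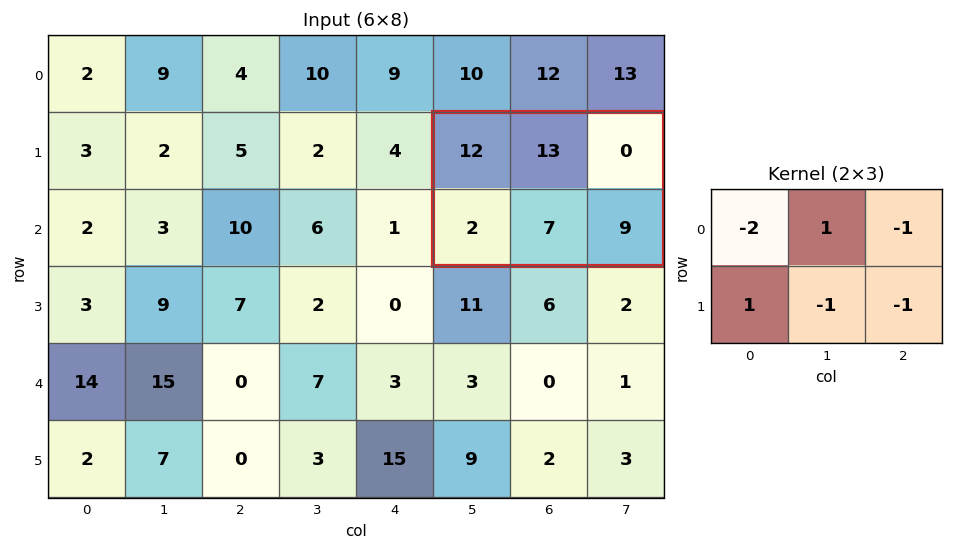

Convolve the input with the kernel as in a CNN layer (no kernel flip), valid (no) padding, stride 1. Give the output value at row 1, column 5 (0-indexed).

The receptive field on the input at this output position is [12 13 0 / 2 7 9]. Elementwise product with the kernel and sum: 12·-2 + 13·1 + 0·-1 + 2·1 + 7·-1 + 9·-1.

-25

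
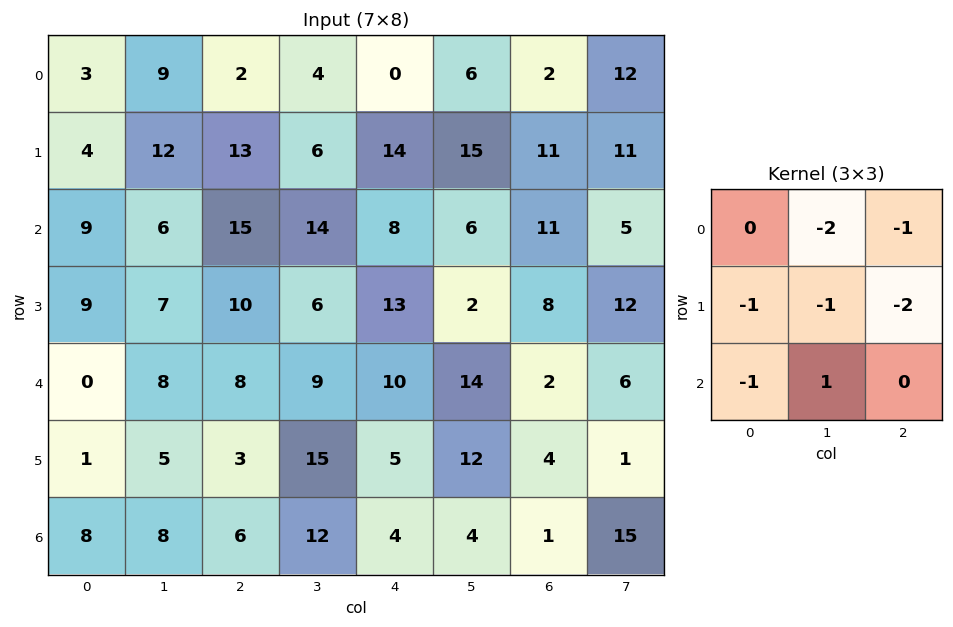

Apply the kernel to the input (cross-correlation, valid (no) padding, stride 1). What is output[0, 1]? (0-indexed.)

The receptive field on the input at this output position is [9 2 4 / 12 13 6 / 6 15 14]. Elementwise product with the kernel and sum: 2·-2 + 4·-1 + 12·-1 + 13·-1 + 6·-2 + 6·-1 + 15·1.

-36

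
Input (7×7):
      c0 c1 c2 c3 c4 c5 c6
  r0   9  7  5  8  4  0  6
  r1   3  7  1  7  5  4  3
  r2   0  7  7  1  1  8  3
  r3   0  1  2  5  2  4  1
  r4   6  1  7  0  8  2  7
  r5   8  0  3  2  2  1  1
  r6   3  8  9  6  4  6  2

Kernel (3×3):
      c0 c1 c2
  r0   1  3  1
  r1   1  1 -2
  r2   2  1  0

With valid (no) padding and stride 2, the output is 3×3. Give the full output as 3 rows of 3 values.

Output[0,0]: The receptive field on the input at this output position is [9 7 5 / 3 7 1 / 0 7 7]. Elementwise product with the kernel and sum: 9·1 + 7·3 + 5·1 + 3·1 + 7·1 + 1·-2 + 0·2 + 7·1.

50 46 23
38 28 50
32 40 36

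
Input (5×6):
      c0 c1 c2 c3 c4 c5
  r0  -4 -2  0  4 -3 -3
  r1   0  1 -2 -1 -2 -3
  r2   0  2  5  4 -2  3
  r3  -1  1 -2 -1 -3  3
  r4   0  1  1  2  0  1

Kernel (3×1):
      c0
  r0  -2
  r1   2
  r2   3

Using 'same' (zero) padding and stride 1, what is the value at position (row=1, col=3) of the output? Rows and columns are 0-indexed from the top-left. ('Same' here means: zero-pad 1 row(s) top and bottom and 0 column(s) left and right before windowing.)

2

The receptive field on the zero-padded input at this output position is [4 / -1 / 4]. Elementwise product with the kernel and sum: 4·-2 + -1·2 + 4·3.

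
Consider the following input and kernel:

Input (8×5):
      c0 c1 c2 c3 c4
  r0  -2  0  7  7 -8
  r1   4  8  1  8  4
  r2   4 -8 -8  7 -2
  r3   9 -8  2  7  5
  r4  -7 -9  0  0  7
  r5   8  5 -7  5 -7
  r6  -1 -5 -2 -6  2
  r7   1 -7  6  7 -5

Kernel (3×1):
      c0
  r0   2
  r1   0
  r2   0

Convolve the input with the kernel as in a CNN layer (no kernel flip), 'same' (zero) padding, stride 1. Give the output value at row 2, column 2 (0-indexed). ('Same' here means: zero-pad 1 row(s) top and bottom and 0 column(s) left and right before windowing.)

The receptive field on the zero-padded input at this output position is [1 / -8 / 2]. Elementwise product with the kernel and sum: 1·2.

2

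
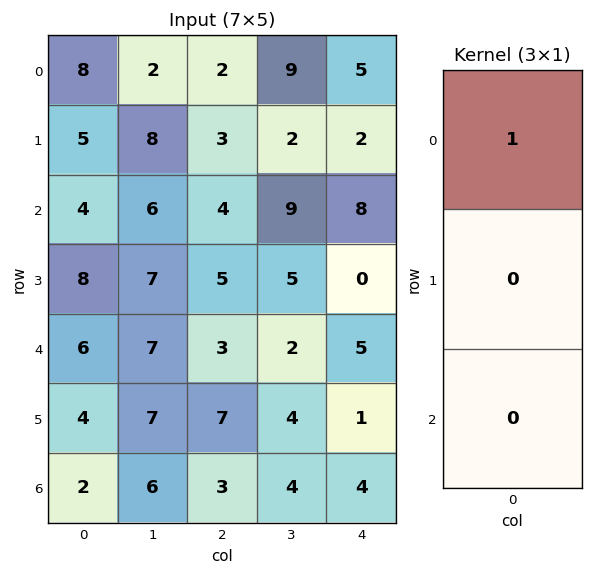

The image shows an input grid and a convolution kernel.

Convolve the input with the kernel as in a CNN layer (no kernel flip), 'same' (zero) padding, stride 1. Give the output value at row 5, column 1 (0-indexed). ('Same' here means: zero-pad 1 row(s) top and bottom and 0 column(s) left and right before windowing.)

7

The receptive field on the zero-padded input at this output position is [7 / 7 / 6]. Elementwise product with the kernel and sum: 7·1.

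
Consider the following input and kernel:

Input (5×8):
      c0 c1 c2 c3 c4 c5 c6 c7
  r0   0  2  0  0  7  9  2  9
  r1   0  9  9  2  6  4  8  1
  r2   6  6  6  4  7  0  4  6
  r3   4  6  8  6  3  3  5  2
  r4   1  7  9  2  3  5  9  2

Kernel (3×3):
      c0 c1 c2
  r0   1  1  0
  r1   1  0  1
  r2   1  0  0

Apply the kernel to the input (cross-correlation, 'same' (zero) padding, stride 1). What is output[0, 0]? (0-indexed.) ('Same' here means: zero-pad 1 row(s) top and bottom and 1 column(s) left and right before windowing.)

The receptive field on the zero-padded input at this output position is [0 0 0 / 0 0 2 / 0 0 9]. Elementwise product with the kernel and sum: 0·1 + 0·1 + 0·1 + 2·1 + 0·1.

2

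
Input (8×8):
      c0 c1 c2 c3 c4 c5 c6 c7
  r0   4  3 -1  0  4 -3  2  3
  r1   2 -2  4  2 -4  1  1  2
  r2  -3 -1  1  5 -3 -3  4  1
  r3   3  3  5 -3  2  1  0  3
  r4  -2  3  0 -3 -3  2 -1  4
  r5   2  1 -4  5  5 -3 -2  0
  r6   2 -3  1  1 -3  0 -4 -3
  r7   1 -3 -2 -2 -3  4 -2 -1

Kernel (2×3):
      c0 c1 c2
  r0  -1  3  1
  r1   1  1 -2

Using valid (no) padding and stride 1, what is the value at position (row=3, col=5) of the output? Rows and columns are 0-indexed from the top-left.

The receptive field on the input at this output position is [1 0 3 / 2 -1 4]. Elementwise product with the kernel and sum: 1·-1 + 0·3 + 3·1 + 2·1 + -1·1 + 4·-2.

-5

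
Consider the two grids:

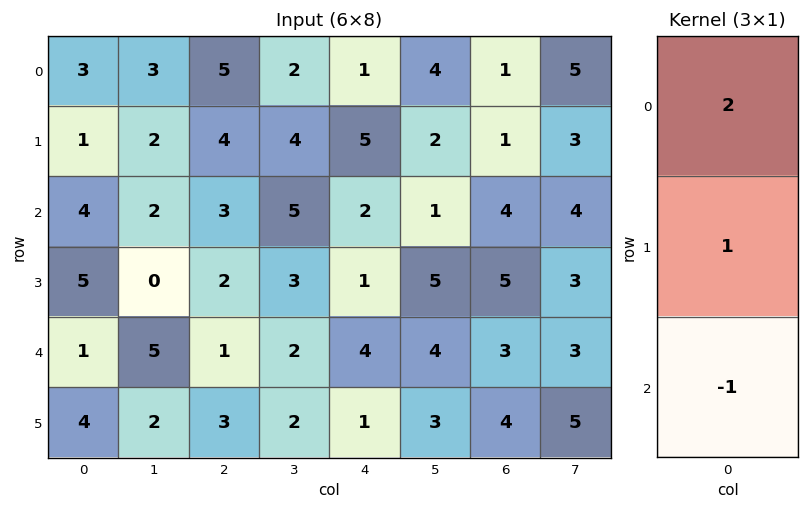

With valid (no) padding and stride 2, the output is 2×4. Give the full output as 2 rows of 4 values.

3 11 5 -1
12 7 1 10

Output[0,0]: The receptive field on the input at this output position is [3 / 1 / 4]. Elementwise product with the kernel and sum: 3·2 + 1·1 + 4·-1.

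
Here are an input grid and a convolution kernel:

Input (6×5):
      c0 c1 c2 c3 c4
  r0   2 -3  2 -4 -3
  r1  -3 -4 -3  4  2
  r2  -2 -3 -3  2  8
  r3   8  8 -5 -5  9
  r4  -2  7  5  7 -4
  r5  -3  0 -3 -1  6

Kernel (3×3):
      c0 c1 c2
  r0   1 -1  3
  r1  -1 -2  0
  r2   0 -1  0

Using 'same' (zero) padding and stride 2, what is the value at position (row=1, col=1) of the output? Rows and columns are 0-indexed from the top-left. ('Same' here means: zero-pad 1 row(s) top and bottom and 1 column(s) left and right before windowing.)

25

The receptive field on the zero-padded input at this output position is [-4 -3 4 / -3 -3 2 / 8 -5 -5]. Elementwise product with the kernel and sum: -4·1 + -3·-1 + 4·3 + -3·-1 + -3·-2 + -5·-1.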